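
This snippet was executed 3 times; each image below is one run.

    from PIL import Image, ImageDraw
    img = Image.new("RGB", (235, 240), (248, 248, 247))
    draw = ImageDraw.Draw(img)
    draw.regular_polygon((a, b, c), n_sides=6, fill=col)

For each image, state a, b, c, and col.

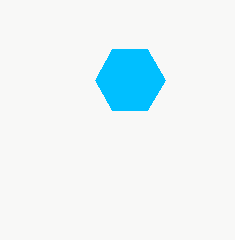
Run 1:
a = 130
b = 80
c = 35
col = 'deepskyblue'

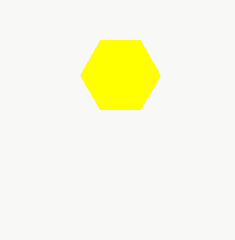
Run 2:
a = 120; b = 75; c = 40; col = 'yellow'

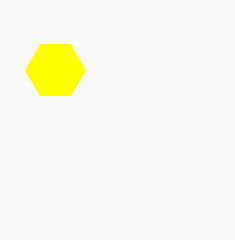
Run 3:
a = 55, b = 70, c = 30, col = 'yellow'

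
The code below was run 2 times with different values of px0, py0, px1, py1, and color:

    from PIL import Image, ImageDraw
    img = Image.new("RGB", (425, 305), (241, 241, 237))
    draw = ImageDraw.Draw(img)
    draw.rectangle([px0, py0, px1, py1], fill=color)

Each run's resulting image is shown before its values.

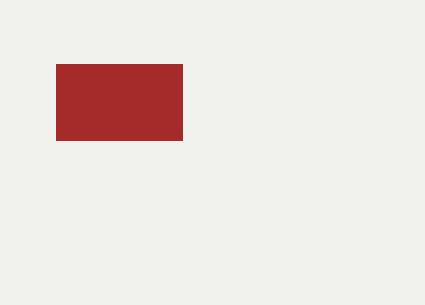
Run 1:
px0 = 56, py0 = 64, px1 = 182, py1 = 140, color = 'brown'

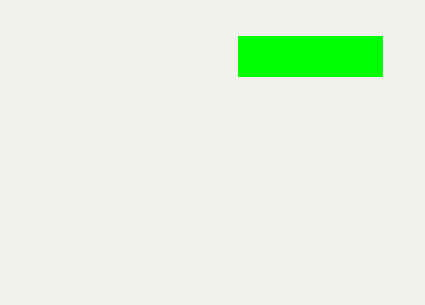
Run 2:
px0 = 238; py0 = 36; px1 = 382; py1 = 76; color = 'lime'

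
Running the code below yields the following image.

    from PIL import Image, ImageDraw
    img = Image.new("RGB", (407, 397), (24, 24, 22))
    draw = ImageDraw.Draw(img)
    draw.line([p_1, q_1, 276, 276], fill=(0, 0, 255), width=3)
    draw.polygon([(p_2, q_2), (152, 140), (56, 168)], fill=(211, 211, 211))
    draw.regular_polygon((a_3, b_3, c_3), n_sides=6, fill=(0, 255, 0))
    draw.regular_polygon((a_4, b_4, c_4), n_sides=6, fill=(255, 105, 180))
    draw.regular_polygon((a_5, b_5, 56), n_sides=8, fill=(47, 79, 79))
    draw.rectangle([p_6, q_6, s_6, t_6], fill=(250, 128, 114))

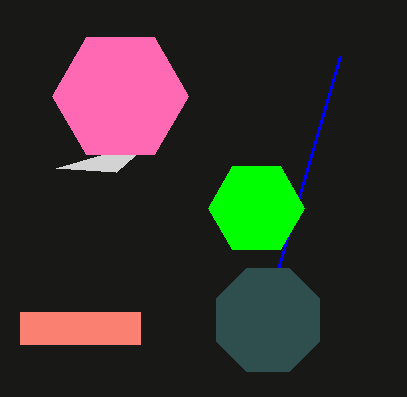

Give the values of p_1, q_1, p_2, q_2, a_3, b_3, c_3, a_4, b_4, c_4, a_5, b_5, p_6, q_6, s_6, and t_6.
p_1 = 340, q_1 = 56, p_2 = 116, q_2 = 172, a_3 = 256, b_3 = 208, c_3 = 48, a_4 = 120, b_4 = 96, c_4 = 68, a_5 = 268, b_5 = 320, p_6 = 20, q_6 = 312, s_6 = 140, t_6 = 344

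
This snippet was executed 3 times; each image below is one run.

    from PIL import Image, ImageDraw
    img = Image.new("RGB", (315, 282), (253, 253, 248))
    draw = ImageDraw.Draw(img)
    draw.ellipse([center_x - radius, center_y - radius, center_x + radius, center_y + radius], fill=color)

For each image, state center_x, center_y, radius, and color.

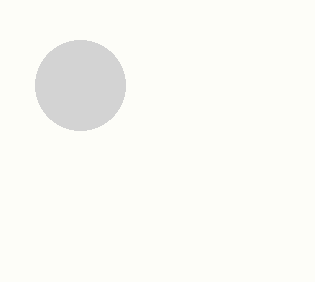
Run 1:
center_x = 80, center_y = 85, radius = 45, color = 'lightgray'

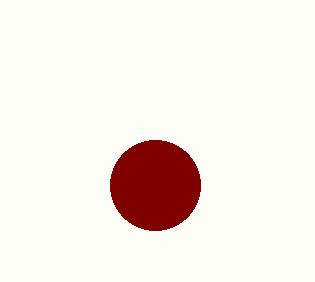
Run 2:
center_x = 155; center_y = 185; radius = 45; color = 'maroon'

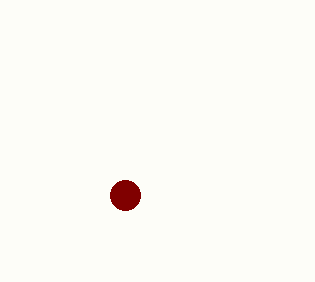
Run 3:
center_x = 125
center_y = 195
radius = 15
color = 'maroon'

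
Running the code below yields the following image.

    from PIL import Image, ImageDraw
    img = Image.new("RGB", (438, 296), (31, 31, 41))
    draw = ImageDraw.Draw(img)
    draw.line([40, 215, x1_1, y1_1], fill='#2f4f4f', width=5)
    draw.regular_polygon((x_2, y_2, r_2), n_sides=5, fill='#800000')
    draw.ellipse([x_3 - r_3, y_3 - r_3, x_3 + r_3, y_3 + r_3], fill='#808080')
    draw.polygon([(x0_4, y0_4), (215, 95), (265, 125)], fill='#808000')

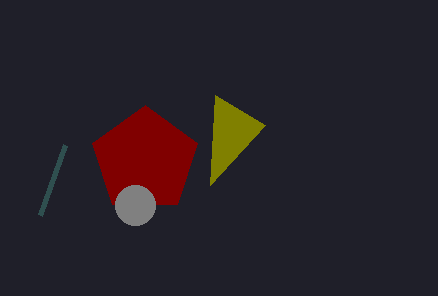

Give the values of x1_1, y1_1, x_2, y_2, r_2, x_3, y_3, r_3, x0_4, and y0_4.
x1_1 = 65, y1_1 = 145, x_2 = 145, y_2 = 160, r_2 = 55, x_3 = 135, y_3 = 205, r_3 = 20, x0_4 = 210, y0_4 = 185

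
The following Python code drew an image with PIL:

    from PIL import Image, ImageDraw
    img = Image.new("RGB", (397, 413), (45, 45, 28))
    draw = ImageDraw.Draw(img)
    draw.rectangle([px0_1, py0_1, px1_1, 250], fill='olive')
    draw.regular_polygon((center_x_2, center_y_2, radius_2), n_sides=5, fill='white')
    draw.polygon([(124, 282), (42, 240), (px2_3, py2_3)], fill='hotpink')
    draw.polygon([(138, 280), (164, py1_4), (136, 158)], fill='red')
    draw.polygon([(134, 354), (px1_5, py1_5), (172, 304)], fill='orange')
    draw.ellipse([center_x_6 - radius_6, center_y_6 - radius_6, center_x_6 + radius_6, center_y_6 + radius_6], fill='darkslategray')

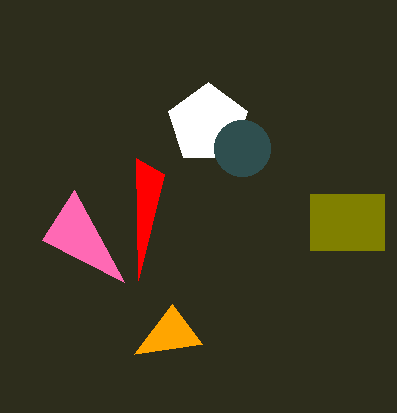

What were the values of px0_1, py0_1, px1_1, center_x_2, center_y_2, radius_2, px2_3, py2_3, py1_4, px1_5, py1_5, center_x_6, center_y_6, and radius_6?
px0_1 = 310
py0_1 = 194
px1_1 = 384
center_x_2 = 208
center_y_2 = 124
radius_2 = 42
px2_3 = 74
py2_3 = 190
py1_4 = 174
px1_5 = 202
py1_5 = 344
center_x_6 = 242
center_y_6 = 148
radius_6 = 28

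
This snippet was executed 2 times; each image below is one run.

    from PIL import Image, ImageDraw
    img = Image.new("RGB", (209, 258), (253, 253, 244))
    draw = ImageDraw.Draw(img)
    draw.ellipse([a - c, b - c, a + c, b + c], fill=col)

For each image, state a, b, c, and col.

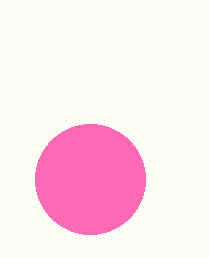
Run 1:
a = 90; b = 179; c = 55; col = 'hotpink'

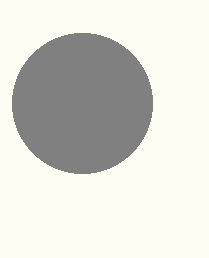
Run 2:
a = 82
b = 103
c = 70
col = 'gray'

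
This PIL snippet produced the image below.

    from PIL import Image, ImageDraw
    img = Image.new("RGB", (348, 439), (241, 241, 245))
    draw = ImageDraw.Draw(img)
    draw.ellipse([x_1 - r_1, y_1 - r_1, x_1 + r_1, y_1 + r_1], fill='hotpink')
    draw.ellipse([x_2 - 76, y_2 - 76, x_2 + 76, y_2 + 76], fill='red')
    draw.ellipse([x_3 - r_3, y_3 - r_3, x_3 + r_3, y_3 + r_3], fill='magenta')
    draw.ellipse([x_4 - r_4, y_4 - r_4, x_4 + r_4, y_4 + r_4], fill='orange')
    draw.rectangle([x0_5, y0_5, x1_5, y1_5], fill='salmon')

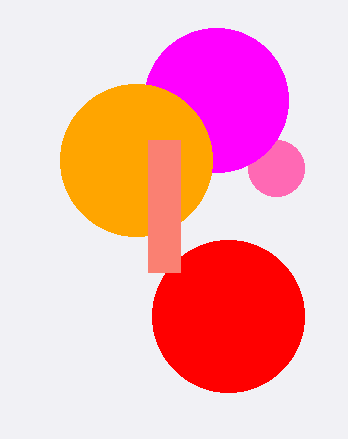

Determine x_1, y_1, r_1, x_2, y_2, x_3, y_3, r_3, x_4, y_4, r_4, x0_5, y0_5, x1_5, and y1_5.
x_1 = 276
y_1 = 168
r_1 = 28
x_2 = 228
y_2 = 316
x_3 = 216
y_3 = 100
r_3 = 72
x_4 = 136
y_4 = 160
r_4 = 76
x0_5 = 148
y0_5 = 140
x1_5 = 180
y1_5 = 272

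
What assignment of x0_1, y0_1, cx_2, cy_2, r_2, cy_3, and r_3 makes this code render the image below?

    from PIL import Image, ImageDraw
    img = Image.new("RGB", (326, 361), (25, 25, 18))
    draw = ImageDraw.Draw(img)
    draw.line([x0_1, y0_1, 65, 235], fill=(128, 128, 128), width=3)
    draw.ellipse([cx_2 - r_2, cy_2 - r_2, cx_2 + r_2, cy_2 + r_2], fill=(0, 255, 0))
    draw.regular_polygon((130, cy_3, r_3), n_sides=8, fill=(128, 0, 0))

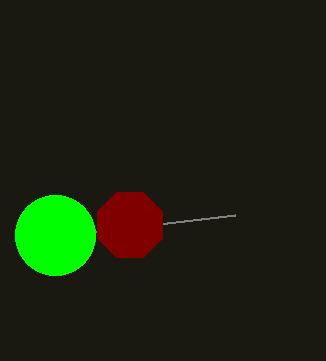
x0_1 = 235, y0_1 = 215, cx_2 = 55, cy_2 = 235, r_2 = 40, cy_3 = 225, r_3 = 35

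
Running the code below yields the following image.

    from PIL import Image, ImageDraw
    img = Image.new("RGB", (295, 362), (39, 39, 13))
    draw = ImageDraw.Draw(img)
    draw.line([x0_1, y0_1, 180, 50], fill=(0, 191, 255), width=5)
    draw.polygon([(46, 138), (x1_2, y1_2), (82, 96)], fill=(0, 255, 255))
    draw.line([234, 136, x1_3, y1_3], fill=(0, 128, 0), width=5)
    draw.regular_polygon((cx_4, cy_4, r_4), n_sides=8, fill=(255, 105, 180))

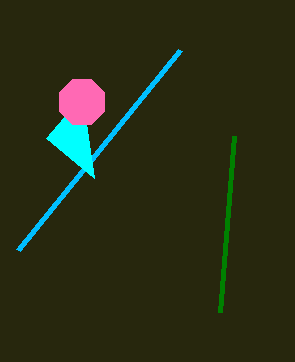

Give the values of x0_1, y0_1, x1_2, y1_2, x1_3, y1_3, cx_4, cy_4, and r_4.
x0_1 = 18, y0_1 = 250, x1_2 = 94, y1_2 = 178, x1_3 = 220, y1_3 = 312, cx_4 = 82, cy_4 = 102, r_4 = 24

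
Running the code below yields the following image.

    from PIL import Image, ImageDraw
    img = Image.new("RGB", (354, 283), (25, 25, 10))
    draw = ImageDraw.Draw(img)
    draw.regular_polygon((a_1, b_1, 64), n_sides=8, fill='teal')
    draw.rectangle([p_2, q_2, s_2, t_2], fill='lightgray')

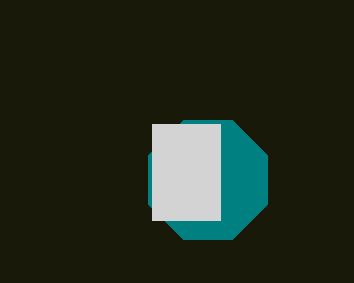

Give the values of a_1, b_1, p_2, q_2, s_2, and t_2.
a_1 = 208
b_1 = 180
p_2 = 152
q_2 = 124
s_2 = 220
t_2 = 220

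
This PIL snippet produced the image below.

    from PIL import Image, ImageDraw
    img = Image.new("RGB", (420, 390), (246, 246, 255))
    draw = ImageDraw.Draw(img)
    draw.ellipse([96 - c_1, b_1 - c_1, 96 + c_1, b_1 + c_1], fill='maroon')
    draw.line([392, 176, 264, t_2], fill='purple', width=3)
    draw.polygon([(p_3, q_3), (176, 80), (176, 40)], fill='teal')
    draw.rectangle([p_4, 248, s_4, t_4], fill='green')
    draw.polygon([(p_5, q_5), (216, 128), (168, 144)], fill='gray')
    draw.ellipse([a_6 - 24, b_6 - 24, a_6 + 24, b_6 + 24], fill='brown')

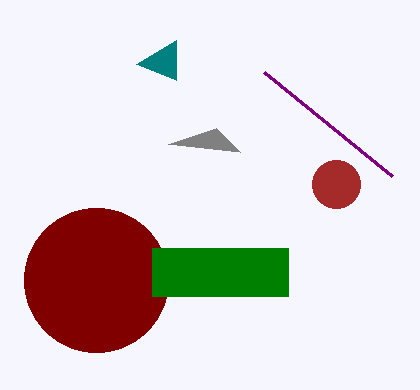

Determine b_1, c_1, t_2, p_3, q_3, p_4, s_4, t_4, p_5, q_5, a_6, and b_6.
b_1 = 280
c_1 = 72
t_2 = 72
p_3 = 136
q_3 = 64
p_4 = 152
s_4 = 288
t_4 = 296
p_5 = 240
q_5 = 152
a_6 = 336
b_6 = 184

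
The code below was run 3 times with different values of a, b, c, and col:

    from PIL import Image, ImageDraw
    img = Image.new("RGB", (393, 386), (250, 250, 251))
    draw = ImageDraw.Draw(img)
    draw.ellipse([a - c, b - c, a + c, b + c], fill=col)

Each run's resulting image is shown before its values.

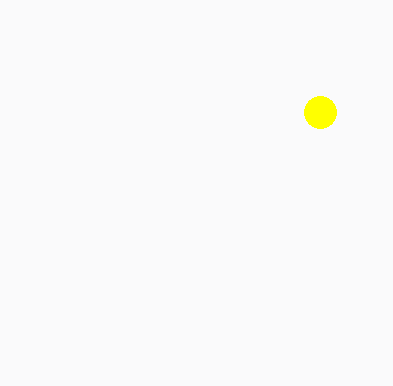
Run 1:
a = 320
b = 112
c = 16
col = 'yellow'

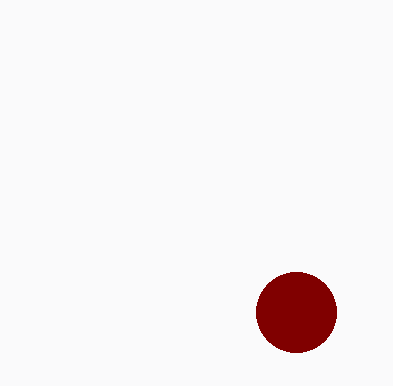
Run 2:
a = 296, b = 312, c = 40, col = 'maroon'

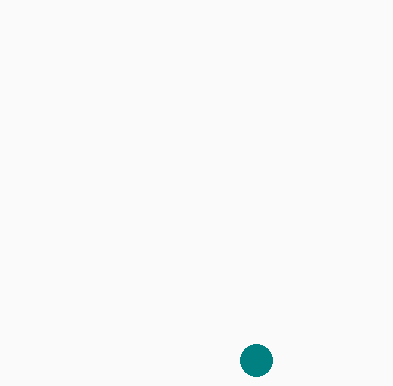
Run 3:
a = 256, b = 360, c = 16, col = 'teal'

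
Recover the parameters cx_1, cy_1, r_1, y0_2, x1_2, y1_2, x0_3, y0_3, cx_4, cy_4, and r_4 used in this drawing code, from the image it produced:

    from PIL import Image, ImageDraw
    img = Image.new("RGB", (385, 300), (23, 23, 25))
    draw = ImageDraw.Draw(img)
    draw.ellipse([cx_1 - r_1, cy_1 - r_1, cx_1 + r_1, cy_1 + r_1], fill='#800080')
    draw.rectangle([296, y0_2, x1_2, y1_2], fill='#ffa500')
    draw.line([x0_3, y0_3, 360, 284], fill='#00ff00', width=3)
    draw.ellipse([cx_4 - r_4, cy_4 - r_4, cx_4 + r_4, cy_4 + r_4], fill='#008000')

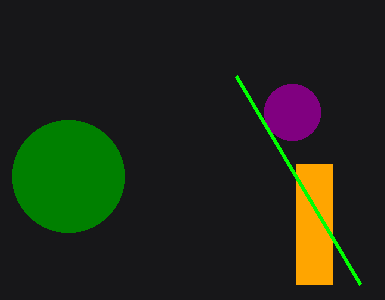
cx_1 = 292, cy_1 = 112, r_1 = 28, y0_2 = 164, x1_2 = 332, y1_2 = 284, x0_3 = 236, y0_3 = 76, cx_4 = 68, cy_4 = 176, r_4 = 56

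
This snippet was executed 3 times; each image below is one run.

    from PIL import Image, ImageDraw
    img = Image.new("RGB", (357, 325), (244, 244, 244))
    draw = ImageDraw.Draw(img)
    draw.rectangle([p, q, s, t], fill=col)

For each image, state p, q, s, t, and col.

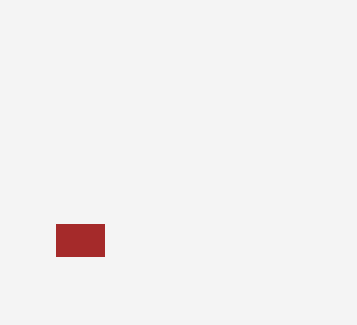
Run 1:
p = 56, q = 224, s = 104, t = 256, col = 'brown'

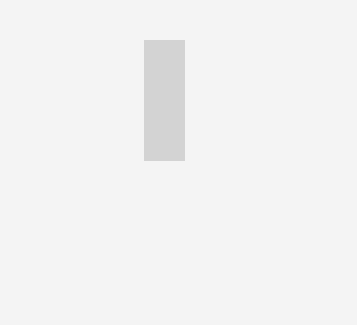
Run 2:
p = 144
q = 40
s = 184
t = 160
col = 'lightgray'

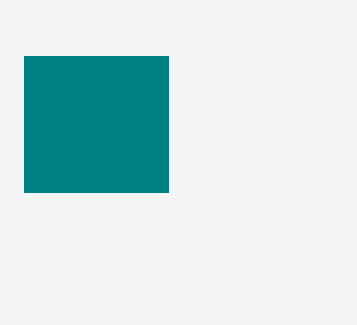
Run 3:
p = 24
q = 56
s = 168
t = 192
col = 'teal'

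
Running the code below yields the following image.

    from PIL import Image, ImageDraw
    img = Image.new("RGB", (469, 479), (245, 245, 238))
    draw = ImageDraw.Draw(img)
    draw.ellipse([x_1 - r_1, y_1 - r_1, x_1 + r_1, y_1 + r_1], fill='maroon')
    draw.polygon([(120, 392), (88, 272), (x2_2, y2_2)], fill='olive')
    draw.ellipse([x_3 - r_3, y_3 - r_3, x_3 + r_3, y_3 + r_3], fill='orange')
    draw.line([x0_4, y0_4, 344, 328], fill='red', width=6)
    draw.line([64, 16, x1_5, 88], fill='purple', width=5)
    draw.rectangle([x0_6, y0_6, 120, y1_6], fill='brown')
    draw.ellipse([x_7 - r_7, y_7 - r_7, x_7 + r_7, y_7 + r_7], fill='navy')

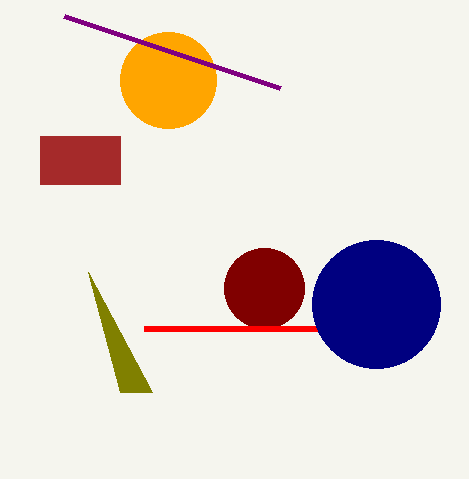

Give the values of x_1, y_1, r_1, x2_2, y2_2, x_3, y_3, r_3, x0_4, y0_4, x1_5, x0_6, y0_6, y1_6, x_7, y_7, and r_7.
x_1 = 264; y_1 = 288; r_1 = 40; x2_2 = 152; y2_2 = 392; x_3 = 168; y_3 = 80; r_3 = 48; x0_4 = 144; y0_4 = 328; x1_5 = 280; x0_6 = 40; y0_6 = 136; y1_6 = 184; x_7 = 376; y_7 = 304; r_7 = 64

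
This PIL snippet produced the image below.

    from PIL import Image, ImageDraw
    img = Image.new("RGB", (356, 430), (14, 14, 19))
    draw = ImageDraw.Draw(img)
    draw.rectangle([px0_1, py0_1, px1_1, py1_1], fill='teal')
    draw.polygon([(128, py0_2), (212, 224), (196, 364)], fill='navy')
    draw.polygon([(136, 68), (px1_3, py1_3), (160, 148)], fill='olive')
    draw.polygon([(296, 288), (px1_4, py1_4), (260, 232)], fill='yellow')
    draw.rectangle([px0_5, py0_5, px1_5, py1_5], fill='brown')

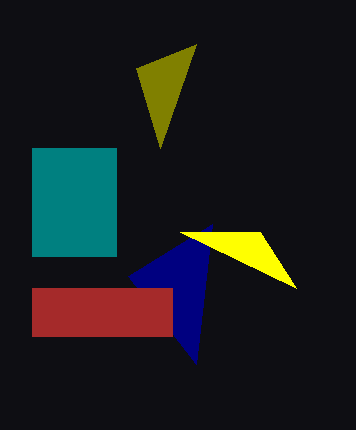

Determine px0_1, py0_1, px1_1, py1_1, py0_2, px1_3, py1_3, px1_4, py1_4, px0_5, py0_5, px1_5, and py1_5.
px0_1 = 32
py0_1 = 148
px1_1 = 116
py1_1 = 256
py0_2 = 276
px1_3 = 196
py1_3 = 44
px1_4 = 180
py1_4 = 232
px0_5 = 32
py0_5 = 288
px1_5 = 172
py1_5 = 336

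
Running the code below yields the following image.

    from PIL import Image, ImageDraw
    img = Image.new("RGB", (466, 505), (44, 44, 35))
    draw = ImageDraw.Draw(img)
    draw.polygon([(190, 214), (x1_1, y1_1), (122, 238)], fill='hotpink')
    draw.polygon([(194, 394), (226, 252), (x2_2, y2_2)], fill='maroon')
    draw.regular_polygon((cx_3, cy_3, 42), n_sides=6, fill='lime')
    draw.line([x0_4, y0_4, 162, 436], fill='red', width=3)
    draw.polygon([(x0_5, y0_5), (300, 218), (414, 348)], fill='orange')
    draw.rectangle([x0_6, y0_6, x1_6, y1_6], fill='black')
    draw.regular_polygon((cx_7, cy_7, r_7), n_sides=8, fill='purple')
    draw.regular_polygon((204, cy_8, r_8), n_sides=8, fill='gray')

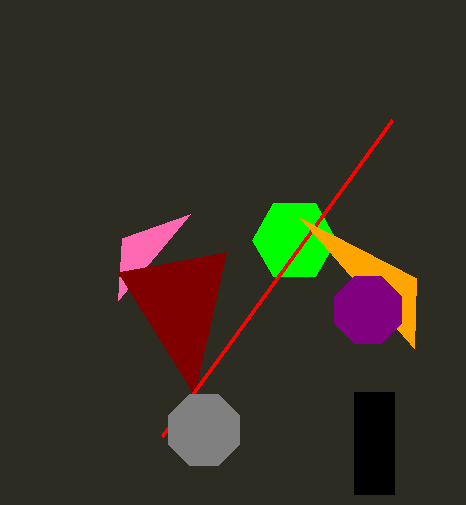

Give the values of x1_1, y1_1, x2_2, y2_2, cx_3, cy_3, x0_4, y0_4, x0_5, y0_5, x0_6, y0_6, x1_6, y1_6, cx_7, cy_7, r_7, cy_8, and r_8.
x1_1 = 118
y1_1 = 300
x2_2 = 118
y2_2 = 272
cx_3 = 294
cy_3 = 240
x0_4 = 392
y0_4 = 120
x0_5 = 416
y0_5 = 278
x0_6 = 354
y0_6 = 392
x1_6 = 394
y1_6 = 494
cx_7 = 368
cy_7 = 310
r_7 = 36
cy_8 = 430
r_8 = 38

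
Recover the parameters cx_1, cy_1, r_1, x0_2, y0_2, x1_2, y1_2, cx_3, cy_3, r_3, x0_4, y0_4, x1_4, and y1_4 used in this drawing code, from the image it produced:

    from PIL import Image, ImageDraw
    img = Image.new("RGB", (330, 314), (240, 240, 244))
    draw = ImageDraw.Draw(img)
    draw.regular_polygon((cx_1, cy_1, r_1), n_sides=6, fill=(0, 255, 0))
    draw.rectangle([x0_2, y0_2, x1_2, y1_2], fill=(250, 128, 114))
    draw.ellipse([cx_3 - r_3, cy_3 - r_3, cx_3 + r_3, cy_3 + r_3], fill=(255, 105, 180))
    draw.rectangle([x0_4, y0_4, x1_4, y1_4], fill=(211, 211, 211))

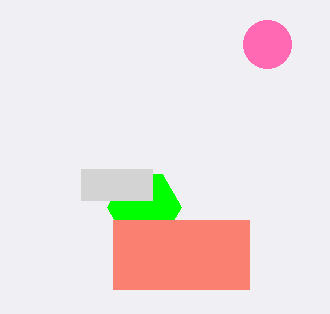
cx_1 = 144; cy_1 = 207; r_1 = 37; x0_2 = 113; y0_2 = 220; x1_2 = 249; y1_2 = 289; cx_3 = 267; cy_3 = 44; r_3 = 24; x0_4 = 81; y0_4 = 169; x1_4 = 152; y1_4 = 200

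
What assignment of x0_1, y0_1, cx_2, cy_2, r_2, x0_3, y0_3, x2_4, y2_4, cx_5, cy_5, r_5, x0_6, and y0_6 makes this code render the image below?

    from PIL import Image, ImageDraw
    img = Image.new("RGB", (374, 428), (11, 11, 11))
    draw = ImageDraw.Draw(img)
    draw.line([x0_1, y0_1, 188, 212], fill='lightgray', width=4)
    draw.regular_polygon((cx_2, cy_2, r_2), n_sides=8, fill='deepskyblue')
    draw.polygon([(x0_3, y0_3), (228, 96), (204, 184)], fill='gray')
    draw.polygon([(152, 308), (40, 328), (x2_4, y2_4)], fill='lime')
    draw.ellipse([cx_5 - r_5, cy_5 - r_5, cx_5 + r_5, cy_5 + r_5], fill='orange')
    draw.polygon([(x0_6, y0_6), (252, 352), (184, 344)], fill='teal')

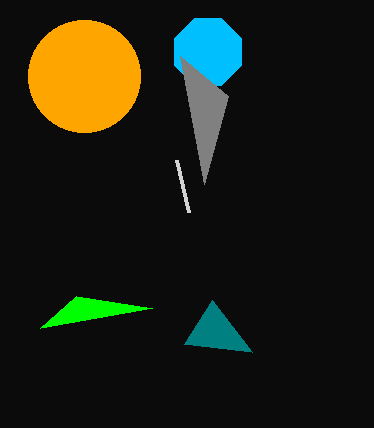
x0_1 = 176
y0_1 = 160
cx_2 = 208
cy_2 = 52
r_2 = 36
x0_3 = 180
y0_3 = 56
x2_4 = 76
y2_4 = 296
cx_5 = 84
cy_5 = 76
r_5 = 56
x0_6 = 212
y0_6 = 300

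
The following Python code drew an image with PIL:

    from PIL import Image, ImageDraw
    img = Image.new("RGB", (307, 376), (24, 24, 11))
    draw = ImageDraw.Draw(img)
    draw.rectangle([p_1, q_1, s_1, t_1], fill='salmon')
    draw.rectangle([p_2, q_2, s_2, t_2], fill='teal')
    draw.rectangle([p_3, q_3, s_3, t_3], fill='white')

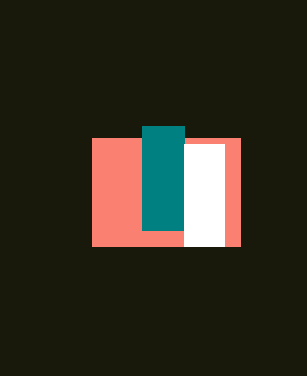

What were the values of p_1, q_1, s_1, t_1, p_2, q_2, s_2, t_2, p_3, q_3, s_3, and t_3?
p_1 = 92
q_1 = 138
s_1 = 240
t_1 = 246
p_2 = 142
q_2 = 126
s_2 = 184
t_2 = 230
p_3 = 184
q_3 = 144
s_3 = 224
t_3 = 246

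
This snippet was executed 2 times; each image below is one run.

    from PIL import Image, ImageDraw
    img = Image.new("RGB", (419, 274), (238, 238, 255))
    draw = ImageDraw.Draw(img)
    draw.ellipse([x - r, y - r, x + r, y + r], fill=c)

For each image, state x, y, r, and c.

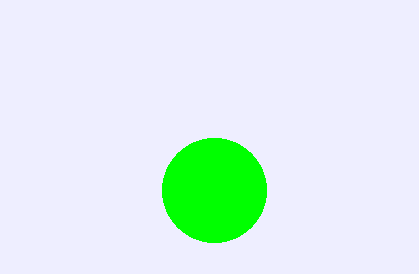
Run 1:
x = 214, y = 190, r = 52, c = 'lime'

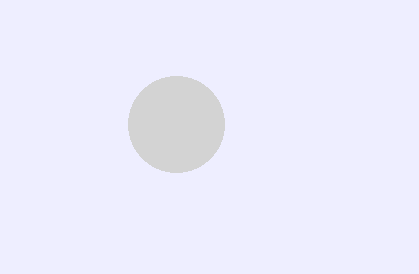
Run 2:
x = 176
y = 124
r = 48
c = 'lightgray'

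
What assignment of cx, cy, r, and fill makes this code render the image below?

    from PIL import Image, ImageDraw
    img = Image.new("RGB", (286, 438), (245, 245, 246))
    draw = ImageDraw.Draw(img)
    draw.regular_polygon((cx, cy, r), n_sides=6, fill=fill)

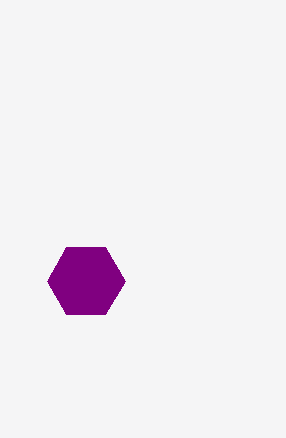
cx = 86; cy = 281; r = 39; fill = 'purple'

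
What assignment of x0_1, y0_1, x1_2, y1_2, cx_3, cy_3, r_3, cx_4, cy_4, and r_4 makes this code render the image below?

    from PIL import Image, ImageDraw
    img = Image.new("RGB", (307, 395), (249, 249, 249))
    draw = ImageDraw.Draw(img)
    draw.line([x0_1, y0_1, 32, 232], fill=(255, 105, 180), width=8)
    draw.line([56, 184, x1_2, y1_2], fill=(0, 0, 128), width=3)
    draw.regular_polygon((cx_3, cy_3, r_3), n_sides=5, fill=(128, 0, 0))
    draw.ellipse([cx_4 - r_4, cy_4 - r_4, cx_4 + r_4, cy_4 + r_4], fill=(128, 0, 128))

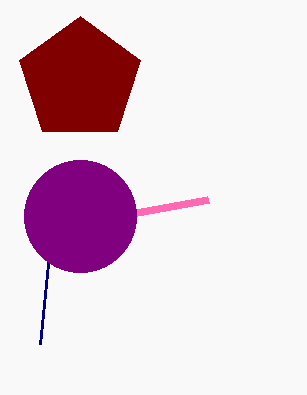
x0_1 = 208; y0_1 = 200; x1_2 = 40; y1_2 = 344; cx_3 = 80; cy_3 = 80; r_3 = 64; cx_4 = 80; cy_4 = 216; r_4 = 56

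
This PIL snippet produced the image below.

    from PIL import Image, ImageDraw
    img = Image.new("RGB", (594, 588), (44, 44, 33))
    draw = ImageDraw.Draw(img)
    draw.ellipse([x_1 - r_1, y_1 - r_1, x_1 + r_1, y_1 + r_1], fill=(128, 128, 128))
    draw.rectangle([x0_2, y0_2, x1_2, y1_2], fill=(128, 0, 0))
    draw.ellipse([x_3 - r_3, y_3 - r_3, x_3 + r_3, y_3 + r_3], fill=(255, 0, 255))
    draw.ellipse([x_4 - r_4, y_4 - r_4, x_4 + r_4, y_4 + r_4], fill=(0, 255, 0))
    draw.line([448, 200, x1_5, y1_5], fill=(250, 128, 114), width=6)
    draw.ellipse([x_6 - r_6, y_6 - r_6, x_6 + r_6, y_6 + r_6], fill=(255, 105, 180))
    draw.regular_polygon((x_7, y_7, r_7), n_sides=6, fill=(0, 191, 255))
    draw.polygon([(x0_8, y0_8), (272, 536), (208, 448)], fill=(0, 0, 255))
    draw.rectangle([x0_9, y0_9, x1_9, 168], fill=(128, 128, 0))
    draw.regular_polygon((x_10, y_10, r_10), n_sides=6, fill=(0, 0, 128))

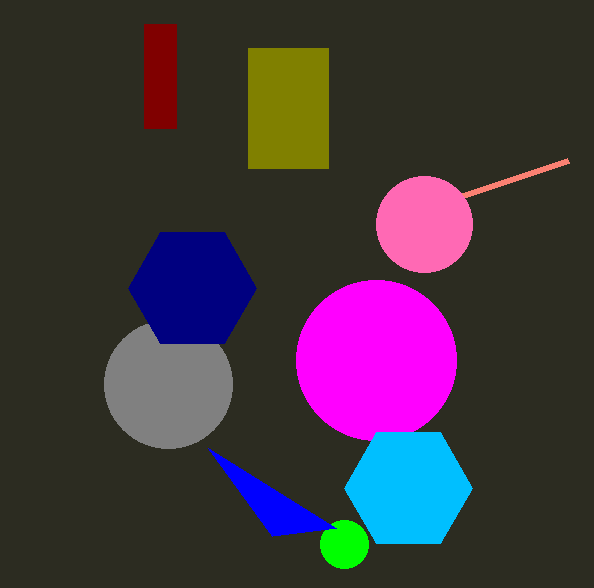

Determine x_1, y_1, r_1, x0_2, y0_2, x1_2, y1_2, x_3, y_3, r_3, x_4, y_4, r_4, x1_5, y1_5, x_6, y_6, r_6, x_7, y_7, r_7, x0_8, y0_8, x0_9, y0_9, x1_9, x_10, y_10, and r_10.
x_1 = 168, y_1 = 384, r_1 = 64, x0_2 = 144, y0_2 = 24, x1_2 = 176, y1_2 = 128, x_3 = 376, y_3 = 360, r_3 = 80, x_4 = 344, y_4 = 544, r_4 = 24, x1_5 = 568, y1_5 = 160, x_6 = 424, y_6 = 224, r_6 = 48, x_7 = 408, y_7 = 488, r_7 = 64, x0_8 = 336, y0_8 = 528, x0_9 = 248, y0_9 = 48, x1_9 = 328, x_10 = 192, y_10 = 288, r_10 = 64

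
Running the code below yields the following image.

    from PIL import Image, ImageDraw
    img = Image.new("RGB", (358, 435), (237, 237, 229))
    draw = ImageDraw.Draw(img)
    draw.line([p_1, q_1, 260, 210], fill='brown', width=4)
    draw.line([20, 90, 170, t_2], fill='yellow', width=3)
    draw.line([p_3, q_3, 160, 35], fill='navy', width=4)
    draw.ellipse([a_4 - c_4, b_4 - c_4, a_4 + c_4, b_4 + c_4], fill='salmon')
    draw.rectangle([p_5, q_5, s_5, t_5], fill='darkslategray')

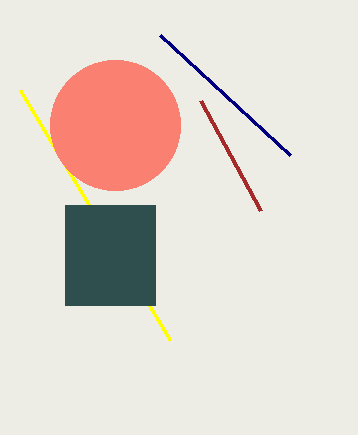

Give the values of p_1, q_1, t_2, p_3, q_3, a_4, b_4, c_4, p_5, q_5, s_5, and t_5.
p_1 = 200
q_1 = 100
t_2 = 340
p_3 = 290
q_3 = 155
a_4 = 115
b_4 = 125
c_4 = 65
p_5 = 65
q_5 = 205
s_5 = 155
t_5 = 305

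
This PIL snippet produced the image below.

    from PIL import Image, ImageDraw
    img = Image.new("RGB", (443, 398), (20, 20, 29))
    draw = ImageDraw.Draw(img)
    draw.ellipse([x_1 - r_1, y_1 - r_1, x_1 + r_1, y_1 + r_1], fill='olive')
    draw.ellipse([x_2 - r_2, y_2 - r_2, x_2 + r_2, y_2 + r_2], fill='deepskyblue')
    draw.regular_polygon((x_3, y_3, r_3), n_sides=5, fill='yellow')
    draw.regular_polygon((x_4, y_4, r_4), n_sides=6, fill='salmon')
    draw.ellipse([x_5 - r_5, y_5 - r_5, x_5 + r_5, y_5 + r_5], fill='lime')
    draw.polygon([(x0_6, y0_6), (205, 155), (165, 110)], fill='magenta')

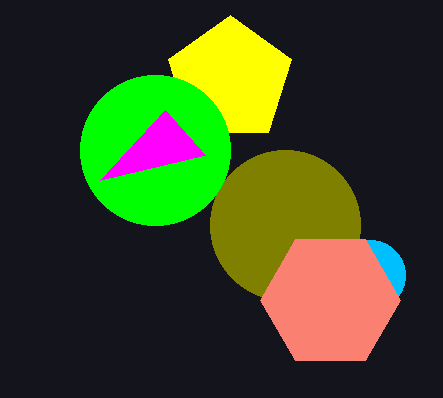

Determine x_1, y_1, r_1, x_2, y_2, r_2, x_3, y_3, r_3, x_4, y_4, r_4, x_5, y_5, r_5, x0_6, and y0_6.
x_1 = 285, y_1 = 225, r_1 = 75, x_2 = 370, y_2 = 275, r_2 = 35, x_3 = 230, y_3 = 80, r_3 = 65, x_4 = 330, y_4 = 300, r_4 = 70, x_5 = 155, y_5 = 150, r_5 = 75, x0_6 = 100, y0_6 = 180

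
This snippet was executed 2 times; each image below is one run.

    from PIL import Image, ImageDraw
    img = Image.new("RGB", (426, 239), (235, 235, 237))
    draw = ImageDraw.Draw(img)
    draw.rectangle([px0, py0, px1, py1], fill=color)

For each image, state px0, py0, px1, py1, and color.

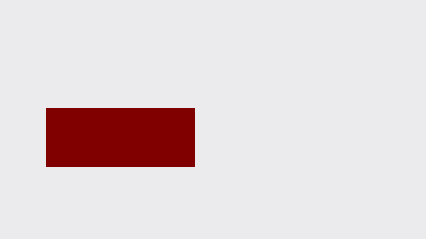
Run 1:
px0 = 46; py0 = 108; px1 = 194; py1 = 166; color = 'maroon'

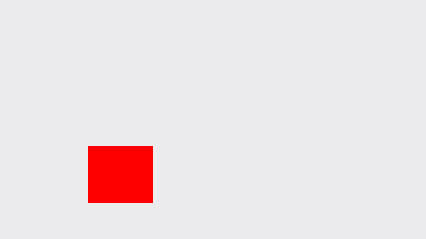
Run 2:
px0 = 88, py0 = 146, px1 = 152, py1 = 202, color = 'red'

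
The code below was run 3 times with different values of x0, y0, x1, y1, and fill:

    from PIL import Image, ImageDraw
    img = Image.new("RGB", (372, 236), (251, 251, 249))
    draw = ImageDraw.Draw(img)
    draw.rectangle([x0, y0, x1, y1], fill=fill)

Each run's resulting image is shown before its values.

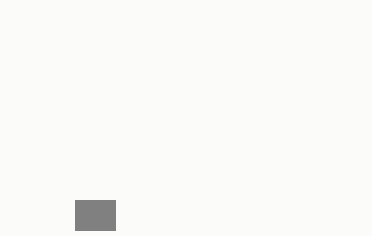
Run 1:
x0 = 75
y0 = 200
x1 = 115
y1 = 230
fill = 'gray'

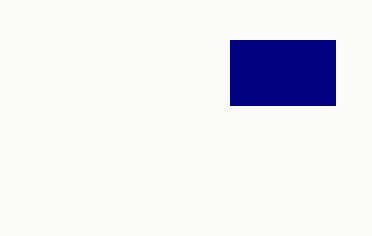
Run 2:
x0 = 230, y0 = 40, x1 = 335, y1 = 105, fill = 'navy'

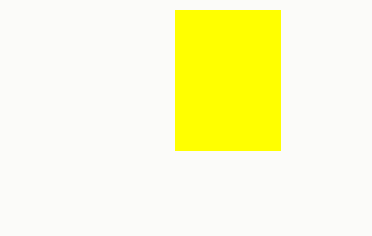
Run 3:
x0 = 175; y0 = 10; x1 = 280; y1 = 150; fill = 'yellow'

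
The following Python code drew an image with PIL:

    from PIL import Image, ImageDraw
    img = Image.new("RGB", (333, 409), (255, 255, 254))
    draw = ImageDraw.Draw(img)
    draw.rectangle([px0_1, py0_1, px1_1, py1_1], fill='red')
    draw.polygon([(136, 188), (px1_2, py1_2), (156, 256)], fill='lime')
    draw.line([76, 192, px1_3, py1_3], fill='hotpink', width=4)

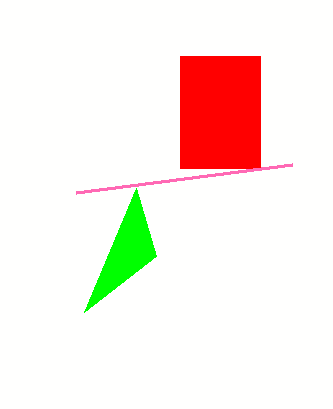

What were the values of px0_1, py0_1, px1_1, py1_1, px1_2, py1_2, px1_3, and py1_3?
px0_1 = 180
py0_1 = 56
px1_1 = 260
py1_1 = 168
px1_2 = 84
py1_2 = 312
px1_3 = 292
py1_3 = 164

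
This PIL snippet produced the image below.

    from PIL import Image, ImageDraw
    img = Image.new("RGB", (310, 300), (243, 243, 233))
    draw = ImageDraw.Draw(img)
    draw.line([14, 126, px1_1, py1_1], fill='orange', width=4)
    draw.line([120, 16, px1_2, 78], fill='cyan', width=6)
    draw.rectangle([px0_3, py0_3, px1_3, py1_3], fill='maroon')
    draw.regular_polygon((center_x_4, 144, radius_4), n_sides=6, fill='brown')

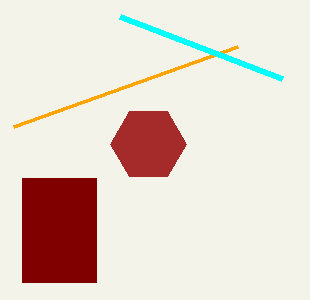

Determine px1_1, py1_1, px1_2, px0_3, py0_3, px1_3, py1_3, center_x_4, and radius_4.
px1_1 = 238, py1_1 = 46, px1_2 = 282, px0_3 = 22, py0_3 = 178, px1_3 = 96, py1_3 = 282, center_x_4 = 148, radius_4 = 38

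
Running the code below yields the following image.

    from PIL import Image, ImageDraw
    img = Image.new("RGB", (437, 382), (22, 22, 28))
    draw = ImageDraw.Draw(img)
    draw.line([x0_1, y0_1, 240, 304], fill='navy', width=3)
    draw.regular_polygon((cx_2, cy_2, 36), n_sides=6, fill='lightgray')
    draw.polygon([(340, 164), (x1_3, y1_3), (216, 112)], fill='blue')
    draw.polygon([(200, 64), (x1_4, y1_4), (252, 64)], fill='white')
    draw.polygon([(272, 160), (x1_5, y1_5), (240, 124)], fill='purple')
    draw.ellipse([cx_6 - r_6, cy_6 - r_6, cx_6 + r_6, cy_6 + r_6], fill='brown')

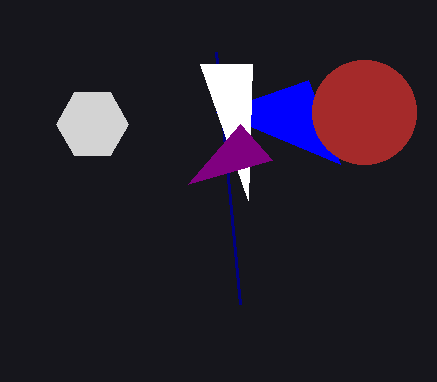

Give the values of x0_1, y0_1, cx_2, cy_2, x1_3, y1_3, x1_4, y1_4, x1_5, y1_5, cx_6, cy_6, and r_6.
x0_1 = 216, y0_1 = 52, cx_2 = 92, cy_2 = 124, x1_3 = 308, y1_3 = 80, x1_4 = 248, y1_4 = 200, x1_5 = 188, y1_5 = 184, cx_6 = 364, cy_6 = 112, r_6 = 52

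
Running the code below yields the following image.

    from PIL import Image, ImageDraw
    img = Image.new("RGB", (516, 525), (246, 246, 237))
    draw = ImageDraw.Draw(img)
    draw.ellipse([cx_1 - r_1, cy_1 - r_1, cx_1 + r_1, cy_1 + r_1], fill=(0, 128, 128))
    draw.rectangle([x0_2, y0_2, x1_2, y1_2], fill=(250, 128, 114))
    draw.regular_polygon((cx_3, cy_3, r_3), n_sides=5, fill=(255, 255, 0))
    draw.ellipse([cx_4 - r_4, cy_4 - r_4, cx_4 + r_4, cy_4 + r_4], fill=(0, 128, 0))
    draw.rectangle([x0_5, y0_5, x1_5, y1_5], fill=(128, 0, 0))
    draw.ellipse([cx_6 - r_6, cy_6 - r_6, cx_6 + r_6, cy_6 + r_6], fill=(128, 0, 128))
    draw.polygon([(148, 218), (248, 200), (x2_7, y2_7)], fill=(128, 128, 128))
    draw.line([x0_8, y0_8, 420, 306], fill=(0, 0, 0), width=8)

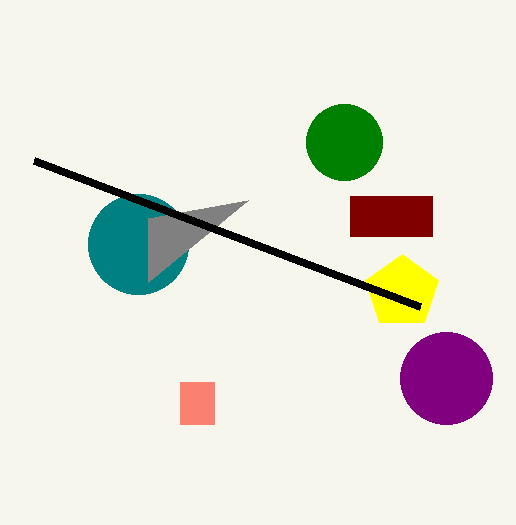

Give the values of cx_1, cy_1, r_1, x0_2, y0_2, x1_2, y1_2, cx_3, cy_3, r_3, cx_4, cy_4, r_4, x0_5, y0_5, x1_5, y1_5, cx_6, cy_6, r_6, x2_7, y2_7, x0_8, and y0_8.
cx_1 = 138
cy_1 = 244
r_1 = 50
x0_2 = 180
y0_2 = 382
x1_2 = 214
y1_2 = 424
cx_3 = 402
cy_3 = 292
r_3 = 38
cx_4 = 344
cy_4 = 142
r_4 = 38
x0_5 = 350
y0_5 = 196
x1_5 = 432
y1_5 = 236
cx_6 = 446
cy_6 = 378
r_6 = 46
x2_7 = 148
y2_7 = 282
x0_8 = 34
y0_8 = 160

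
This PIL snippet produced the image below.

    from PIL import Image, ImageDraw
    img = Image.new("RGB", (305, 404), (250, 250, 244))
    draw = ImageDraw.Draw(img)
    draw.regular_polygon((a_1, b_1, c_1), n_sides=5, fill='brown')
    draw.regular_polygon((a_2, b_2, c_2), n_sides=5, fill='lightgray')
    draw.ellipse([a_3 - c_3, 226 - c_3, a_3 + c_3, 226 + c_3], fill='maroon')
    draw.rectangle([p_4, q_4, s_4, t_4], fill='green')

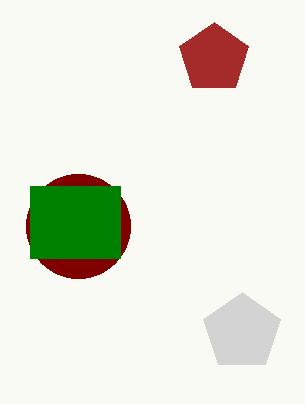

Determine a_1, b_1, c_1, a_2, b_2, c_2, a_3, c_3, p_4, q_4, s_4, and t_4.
a_1 = 214, b_1 = 58, c_1 = 36, a_2 = 242, b_2 = 332, c_2 = 40, a_3 = 78, c_3 = 52, p_4 = 30, q_4 = 186, s_4 = 120, t_4 = 258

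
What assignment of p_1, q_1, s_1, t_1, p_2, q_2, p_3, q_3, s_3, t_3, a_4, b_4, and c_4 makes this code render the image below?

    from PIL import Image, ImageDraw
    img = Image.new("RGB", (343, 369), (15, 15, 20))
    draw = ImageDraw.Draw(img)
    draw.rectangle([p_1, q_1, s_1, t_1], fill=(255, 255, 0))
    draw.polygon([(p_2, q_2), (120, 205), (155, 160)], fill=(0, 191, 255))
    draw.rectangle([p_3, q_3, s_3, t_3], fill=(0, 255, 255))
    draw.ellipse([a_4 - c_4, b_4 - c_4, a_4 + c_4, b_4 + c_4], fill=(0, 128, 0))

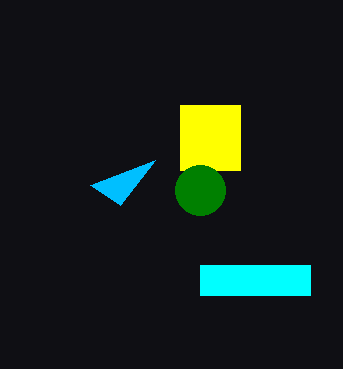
p_1 = 180, q_1 = 105, s_1 = 240, t_1 = 170, p_2 = 90, q_2 = 185, p_3 = 200, q_3 = 265, s_3 = 310, t_3 = 295, a_4 = 200, b_4 = 190, c_4 = 25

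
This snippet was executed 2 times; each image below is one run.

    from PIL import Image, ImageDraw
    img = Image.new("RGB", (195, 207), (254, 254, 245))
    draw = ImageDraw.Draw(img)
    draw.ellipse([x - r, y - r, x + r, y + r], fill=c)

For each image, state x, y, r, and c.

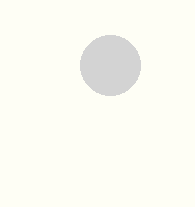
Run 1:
x = 110
y = 65
r = 30
c = 'lightgray'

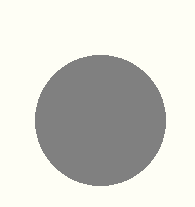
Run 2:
x = 100, y = 120, r = 65, c = 'gray'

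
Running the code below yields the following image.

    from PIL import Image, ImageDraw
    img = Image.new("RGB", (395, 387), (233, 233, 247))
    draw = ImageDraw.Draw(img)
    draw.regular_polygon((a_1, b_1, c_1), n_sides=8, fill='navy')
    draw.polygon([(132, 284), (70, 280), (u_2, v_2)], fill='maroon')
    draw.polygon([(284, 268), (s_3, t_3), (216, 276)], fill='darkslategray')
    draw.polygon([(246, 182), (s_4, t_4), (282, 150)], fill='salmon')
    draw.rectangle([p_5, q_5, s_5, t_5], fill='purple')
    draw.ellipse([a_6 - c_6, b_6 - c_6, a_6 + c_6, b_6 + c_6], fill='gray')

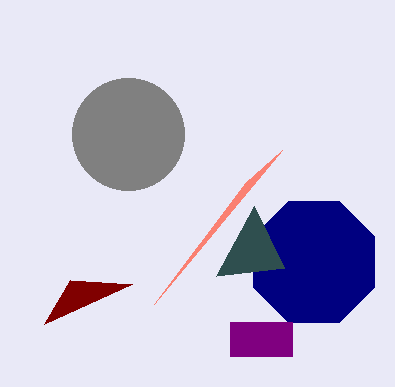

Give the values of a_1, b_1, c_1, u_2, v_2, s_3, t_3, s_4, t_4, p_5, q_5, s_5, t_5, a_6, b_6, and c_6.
a_1 = 314
b_1 = 262
c_1 = 66
u_2 = 44
v_2 = 324
s_3 = 254
t_3 = 206
s_4 = 154
t_4 = 304
p_5 = 230
q_5 = 322
s_5 = 292
t_5 = 356
a_6 = 128
b_6 = 134
c_6 = 56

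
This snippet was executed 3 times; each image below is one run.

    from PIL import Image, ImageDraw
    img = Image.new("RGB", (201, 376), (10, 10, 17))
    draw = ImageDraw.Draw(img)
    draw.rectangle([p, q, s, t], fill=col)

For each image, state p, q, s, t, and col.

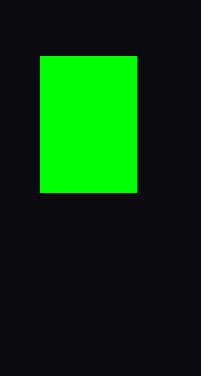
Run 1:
p = 40
q = 56
s = 136
t = 192
col = 'lime'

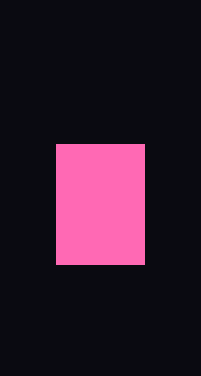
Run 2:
p = 56
q = 144
s = 144
t = 264
col = 'hotpink'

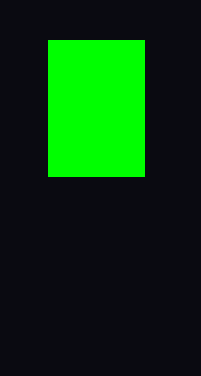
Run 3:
p = 48; q = 40; s = 144; t = 176; col = 'lime'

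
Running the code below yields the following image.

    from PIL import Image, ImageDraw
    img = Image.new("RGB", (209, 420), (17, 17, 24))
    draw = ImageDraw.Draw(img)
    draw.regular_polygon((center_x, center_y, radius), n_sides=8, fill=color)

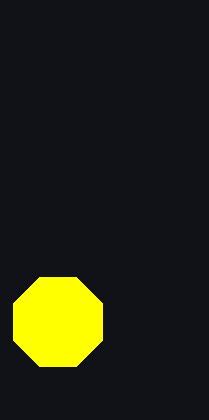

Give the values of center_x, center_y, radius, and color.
center_x = 58, center_y = 322, radius = 48, color = 'yellow'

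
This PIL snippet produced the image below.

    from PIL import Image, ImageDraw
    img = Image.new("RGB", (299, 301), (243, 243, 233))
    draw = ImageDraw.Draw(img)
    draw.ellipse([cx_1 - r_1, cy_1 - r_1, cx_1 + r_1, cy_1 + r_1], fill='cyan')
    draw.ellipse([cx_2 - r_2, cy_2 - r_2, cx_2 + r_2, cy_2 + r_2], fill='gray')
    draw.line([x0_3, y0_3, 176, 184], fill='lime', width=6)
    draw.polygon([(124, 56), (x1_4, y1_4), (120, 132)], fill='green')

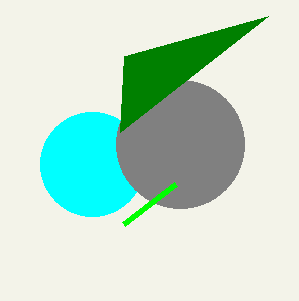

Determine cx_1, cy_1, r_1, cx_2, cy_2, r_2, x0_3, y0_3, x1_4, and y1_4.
cx_1 = 92
cy_1 = 164
r_1 = 52
cx_2 = 180
cy_2 = 144
r_2 = 64
x0_3 = 124
y0_3 = 224
x1_4 = 268
y1_4 = 16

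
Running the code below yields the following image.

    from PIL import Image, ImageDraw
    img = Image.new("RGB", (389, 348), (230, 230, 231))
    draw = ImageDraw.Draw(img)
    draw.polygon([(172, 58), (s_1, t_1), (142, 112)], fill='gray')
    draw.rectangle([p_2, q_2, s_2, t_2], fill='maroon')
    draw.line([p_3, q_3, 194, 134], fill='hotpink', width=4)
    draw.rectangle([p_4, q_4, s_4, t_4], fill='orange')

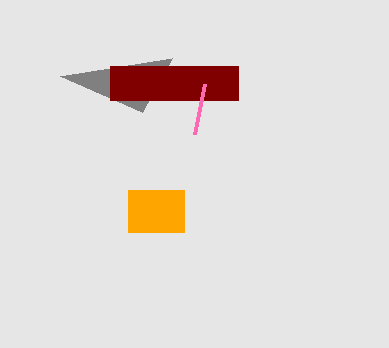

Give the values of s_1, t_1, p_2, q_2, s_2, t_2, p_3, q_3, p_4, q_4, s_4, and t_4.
s_1 = 60, t_1 = 76, p_2 = 110, q_2 = 66, s_2 = 238, t_2 = 100, p_3 = 204, q_3 = 84, p_4 = 128, q_4 = 190, s_4 = 184, t_4 = 232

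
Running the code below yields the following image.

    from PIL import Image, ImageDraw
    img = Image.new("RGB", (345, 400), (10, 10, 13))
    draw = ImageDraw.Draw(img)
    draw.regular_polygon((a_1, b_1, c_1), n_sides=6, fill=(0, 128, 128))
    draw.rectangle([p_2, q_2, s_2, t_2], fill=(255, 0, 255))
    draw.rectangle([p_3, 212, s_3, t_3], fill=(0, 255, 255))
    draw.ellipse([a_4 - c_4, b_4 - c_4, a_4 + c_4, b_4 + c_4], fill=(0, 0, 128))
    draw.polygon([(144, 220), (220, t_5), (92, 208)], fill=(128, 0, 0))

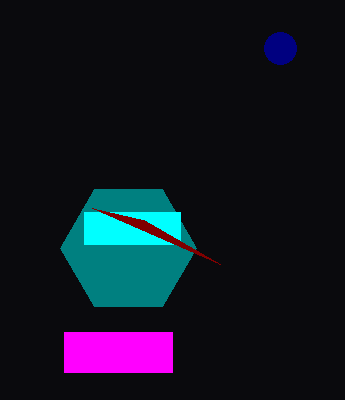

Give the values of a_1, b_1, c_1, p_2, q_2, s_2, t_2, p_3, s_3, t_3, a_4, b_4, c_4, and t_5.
a_1 = 128, b_1 = 248, c_1 = 68, p_2 = 64, q_2 = 332, s_2 = 172, t_2 = 372, p_3 = 84, s_3 = 180, t_3 = 244, a_4 = 280, b_4 = 48, c_4 = 16, t_5 = 264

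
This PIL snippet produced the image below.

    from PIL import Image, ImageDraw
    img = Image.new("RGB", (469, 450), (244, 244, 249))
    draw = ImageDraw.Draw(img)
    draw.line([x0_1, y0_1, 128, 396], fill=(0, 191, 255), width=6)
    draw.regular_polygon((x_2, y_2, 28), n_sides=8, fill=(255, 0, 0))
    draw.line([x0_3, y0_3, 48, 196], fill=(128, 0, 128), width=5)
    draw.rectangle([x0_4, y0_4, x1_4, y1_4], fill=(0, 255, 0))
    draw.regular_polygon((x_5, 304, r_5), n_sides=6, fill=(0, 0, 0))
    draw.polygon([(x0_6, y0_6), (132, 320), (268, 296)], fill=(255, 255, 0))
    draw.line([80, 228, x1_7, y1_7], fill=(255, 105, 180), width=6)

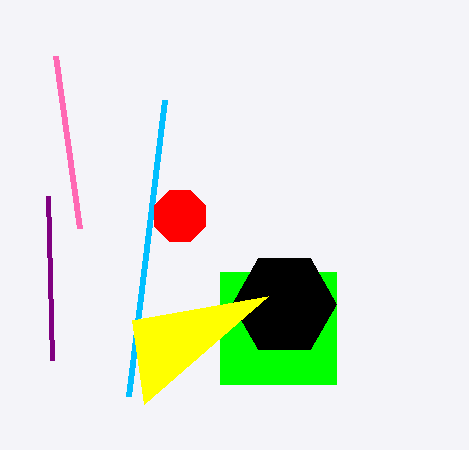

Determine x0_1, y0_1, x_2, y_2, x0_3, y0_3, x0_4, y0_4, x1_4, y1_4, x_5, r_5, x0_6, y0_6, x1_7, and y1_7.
x0_1 = 164, y0_1 = 100, x_2 = 180, y_2 = 216, x0_3 = 52, y0_3 = 360, x0_4 = 220, y0_4 = 272, x1_4 = 336, y1_4 = 384, x_5 = 284, r_5 = 52, x0_6 = 144, y0_6 = 404, x1_7 = 56, y1_7 = 56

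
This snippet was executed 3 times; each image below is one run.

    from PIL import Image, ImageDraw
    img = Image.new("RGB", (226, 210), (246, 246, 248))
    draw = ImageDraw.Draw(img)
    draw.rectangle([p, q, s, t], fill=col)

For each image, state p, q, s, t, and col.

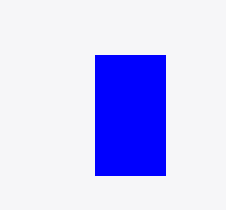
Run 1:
p = 95, q = 55, s = 165, t = 175, col = 'blue'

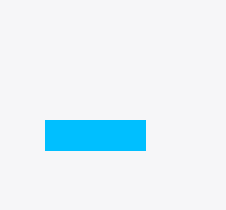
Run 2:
p = 45, q = 120, s = 145, t = 150, col = 'deepskyblue'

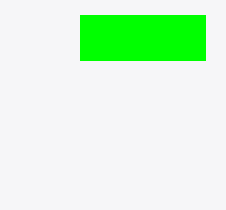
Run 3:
p = 80
q = 15
s = 205
t = 60
col = 'lime'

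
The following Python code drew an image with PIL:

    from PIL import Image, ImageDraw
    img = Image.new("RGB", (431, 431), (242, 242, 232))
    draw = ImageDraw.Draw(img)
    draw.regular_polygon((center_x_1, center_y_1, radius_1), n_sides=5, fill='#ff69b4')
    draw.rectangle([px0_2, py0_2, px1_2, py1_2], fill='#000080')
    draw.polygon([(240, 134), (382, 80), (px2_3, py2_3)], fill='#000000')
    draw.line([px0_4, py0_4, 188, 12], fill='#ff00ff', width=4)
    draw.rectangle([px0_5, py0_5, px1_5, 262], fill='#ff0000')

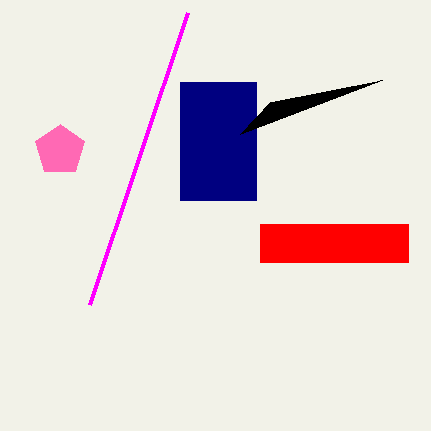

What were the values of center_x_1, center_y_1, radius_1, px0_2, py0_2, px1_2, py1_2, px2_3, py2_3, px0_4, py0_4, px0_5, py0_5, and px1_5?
center_x_1 = 60, center_y_1 = 150, radius_1 = 26, px0_2 = 180, py0_2 = 82, px1_2 = 256, py1_2 = 200, px2_3 = 270, py2_3 = 102, px0_4 = 90, py0_4 = 304, px0_5 = 260, py0_5 = 224, px1_5 = 408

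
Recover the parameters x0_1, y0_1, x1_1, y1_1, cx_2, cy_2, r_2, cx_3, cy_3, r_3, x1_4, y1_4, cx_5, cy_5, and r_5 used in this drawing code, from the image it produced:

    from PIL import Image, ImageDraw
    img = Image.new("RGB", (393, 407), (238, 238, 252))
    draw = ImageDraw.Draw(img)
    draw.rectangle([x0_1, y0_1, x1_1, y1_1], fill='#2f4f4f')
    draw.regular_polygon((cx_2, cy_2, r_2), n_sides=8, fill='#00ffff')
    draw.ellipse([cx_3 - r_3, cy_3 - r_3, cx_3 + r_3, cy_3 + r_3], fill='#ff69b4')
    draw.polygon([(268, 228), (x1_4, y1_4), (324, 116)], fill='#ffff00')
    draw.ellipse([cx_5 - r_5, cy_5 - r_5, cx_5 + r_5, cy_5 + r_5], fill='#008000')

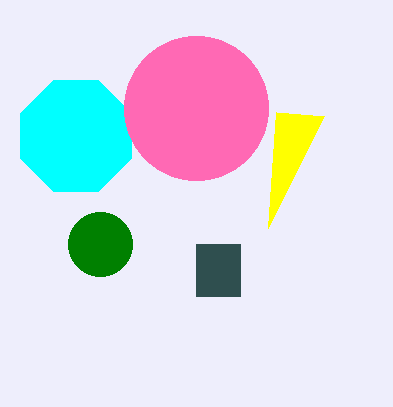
x0_1 = 196; y0_1 = 244; x1_1 = 240; y1_1 = 296; cx_2 = 76; cy_2 = 136; r_2 = 60; cx_3 = 196; cy_3 = 108; r_3 = 72; x1_4 = 276; y1_4 = 112; cx_5 = 100; cy_5 = 244; r_5 = 32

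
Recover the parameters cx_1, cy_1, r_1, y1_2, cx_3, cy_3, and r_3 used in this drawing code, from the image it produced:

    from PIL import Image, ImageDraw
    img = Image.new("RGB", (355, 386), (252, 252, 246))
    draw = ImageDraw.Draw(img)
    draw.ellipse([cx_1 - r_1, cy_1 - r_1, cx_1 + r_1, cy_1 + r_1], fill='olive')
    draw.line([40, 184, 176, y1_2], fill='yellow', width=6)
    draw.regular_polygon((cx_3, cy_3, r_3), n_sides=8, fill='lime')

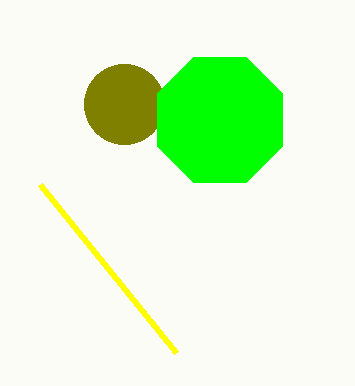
cx_1 = 124; cy_1 = 104; r_1 = 40; y1_2 = 352; cx_3 = 220; cy_3 = 120; r_3 = 68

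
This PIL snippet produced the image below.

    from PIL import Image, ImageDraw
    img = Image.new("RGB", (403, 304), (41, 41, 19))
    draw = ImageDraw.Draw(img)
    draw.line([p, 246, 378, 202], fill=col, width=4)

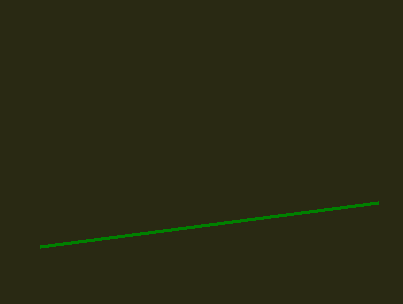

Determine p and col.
p = 40; col = 'green'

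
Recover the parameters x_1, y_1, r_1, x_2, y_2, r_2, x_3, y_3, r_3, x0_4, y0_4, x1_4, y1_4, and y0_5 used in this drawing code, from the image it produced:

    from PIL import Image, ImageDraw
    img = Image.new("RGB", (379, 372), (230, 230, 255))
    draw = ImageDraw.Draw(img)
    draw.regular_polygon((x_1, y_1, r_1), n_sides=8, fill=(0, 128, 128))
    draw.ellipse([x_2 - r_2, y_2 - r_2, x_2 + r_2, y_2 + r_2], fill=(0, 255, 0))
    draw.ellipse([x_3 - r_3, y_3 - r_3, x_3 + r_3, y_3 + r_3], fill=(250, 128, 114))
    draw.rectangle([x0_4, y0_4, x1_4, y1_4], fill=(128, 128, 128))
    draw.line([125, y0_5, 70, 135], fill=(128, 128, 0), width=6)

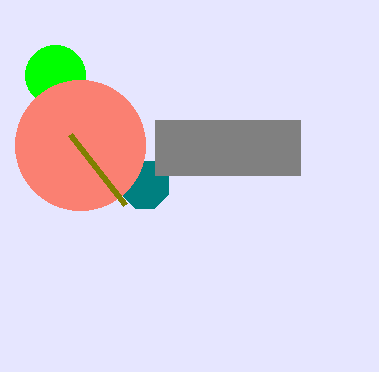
x_1 = 145, y_1 = 185, r_1 = 25, x_2 = 55, y_2 = 75, r_2 = 30, x_3 = 80, y_3 = 145, r_3 = 65, x0_4 = 155, y0_4 = 120, x1_4 = 300, y1_4 = 175, y0_5 = 205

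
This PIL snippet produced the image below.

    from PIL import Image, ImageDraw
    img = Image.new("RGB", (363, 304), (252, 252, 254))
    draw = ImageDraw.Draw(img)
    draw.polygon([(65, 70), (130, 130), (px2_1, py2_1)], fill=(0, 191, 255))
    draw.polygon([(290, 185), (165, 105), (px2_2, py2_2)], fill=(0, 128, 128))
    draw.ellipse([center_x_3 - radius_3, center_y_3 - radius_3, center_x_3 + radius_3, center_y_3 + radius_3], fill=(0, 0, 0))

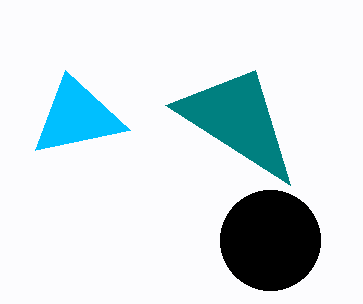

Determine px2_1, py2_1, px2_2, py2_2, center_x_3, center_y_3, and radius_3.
px2_1 = 35
py2_1 = 150
px2_2 = 255
py2_2 = 70
center_x_3 = 270
center_y_3 = 240
radius_3 = 50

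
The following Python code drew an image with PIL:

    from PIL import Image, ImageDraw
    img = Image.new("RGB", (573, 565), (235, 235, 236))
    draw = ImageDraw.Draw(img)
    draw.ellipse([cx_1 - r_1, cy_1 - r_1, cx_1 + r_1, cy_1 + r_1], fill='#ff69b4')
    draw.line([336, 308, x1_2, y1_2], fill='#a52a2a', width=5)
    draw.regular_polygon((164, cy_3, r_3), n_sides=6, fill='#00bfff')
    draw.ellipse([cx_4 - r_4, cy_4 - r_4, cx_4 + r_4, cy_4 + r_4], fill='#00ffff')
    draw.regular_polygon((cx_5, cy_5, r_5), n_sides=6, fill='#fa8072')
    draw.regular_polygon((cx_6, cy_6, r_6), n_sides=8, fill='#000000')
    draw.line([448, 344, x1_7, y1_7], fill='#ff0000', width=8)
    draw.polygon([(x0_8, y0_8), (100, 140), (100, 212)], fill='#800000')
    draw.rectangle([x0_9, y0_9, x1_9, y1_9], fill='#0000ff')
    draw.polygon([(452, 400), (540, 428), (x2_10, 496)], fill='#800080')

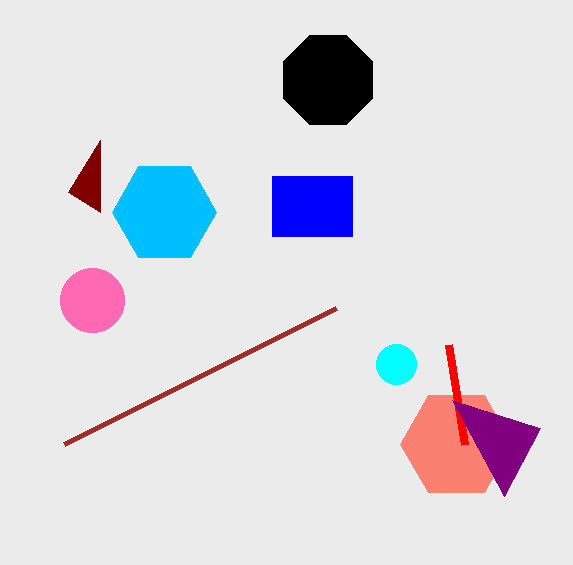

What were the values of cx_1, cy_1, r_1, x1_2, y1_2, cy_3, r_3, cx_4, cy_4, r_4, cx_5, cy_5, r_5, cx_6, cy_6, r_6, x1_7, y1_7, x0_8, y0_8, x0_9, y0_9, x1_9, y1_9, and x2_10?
cx_1 = 92; cy_1 = 300; r_1 = 32; x1_2 = 64; y1_2 = 444; cy_3 = 212; r_3 = 52; cx_4 = 396; cy_4 = 364; r_4 = 20; cx_5 = 456; cy_5 = 444; r_5 = 56; cx_6 = 328; cy_6 = 80; r_6 = 48; x1_7 = 464; y1_7 = 444; x0_8 = 68; y0_8 = 192; x0_9 = 272; y0_9 = 176; x1_9 = 352; y1_9 = 236; x2_10 = 504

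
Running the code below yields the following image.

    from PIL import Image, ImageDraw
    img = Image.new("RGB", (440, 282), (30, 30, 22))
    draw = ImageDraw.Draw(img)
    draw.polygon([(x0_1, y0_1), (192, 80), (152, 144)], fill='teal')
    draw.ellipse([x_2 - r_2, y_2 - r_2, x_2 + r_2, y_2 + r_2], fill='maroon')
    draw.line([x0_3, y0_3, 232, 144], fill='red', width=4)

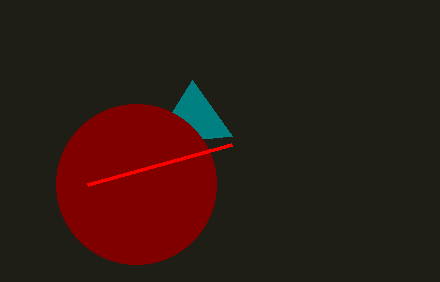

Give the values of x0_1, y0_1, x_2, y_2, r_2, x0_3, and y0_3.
x0_1 = 232
y0_1 = 136
x_2 = 136
y_2 = 184
r_2 = 80
x0_3 = 88
y0_3 = 184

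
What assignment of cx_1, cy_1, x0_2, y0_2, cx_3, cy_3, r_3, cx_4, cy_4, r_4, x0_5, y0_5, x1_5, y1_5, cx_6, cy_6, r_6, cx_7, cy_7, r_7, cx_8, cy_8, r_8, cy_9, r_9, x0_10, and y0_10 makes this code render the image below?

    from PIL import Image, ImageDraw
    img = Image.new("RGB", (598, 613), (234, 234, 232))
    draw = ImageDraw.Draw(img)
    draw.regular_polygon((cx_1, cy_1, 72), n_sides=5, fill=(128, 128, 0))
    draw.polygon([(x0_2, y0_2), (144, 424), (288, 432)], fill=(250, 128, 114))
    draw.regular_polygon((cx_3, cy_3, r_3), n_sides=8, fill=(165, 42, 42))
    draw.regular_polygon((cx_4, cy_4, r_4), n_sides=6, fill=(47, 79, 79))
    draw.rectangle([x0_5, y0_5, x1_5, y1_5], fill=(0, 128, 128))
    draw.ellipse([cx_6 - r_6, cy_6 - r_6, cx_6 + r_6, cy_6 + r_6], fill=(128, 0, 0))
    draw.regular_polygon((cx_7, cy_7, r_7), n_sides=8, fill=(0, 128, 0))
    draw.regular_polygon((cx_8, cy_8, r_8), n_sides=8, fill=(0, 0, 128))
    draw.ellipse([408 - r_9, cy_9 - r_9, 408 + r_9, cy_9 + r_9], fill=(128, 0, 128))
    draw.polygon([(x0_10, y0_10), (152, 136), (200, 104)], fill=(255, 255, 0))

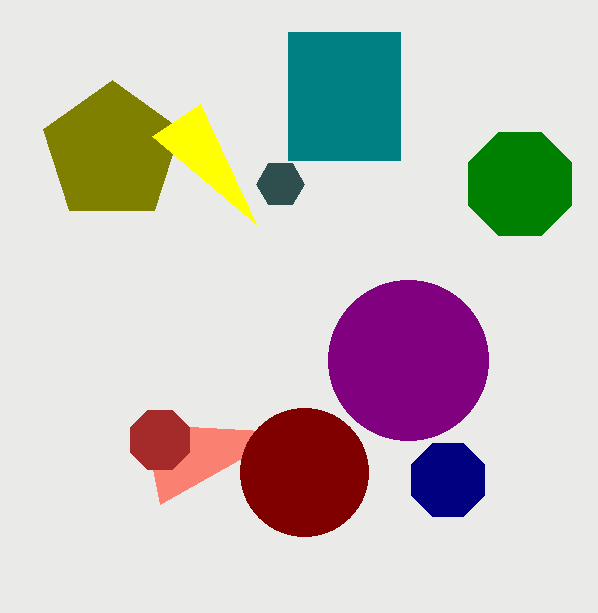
cx_1 = 112; cy_1 = 152; x0_2 = 160; y0_2 = 504; cx_3 = 160; cy_3 = 440; r_3 = 32; cx_4 = 280; cy_4 = 184; r_4 = 24; x0_5 = 288; y0_5 = 32; x1_5 = 400; y1_5 = 160; cx_6 = 304; cy_6 = 472; r_6 = 64; cx_7 = 520; cy_7 = 184; r_7 = 56; cx_8 = 448; cy_8 = 480; r_8 = 40; cy_9 = 360; r_9 = 80; x0_10 = 256; y0_10 = 224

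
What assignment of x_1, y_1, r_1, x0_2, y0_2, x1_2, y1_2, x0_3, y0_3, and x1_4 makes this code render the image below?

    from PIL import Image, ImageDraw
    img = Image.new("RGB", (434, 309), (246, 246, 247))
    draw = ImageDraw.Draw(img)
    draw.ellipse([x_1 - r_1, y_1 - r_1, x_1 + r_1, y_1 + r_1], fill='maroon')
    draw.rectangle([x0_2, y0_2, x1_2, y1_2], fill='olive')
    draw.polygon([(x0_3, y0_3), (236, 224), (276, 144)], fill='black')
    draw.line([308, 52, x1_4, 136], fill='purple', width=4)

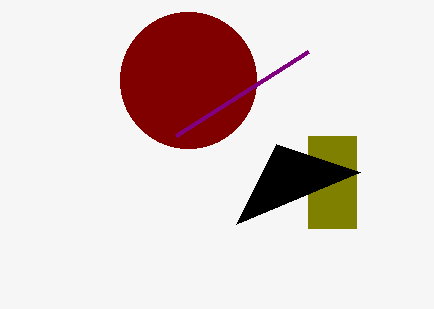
x_1 = 188
y_1 = 80
r_1 = 68
x0_2 = 308
y0_2 = 136
x1_2 = 356
y1_2 = 228
x0_3 = 360
y0_3 = 172
x1_4 = 176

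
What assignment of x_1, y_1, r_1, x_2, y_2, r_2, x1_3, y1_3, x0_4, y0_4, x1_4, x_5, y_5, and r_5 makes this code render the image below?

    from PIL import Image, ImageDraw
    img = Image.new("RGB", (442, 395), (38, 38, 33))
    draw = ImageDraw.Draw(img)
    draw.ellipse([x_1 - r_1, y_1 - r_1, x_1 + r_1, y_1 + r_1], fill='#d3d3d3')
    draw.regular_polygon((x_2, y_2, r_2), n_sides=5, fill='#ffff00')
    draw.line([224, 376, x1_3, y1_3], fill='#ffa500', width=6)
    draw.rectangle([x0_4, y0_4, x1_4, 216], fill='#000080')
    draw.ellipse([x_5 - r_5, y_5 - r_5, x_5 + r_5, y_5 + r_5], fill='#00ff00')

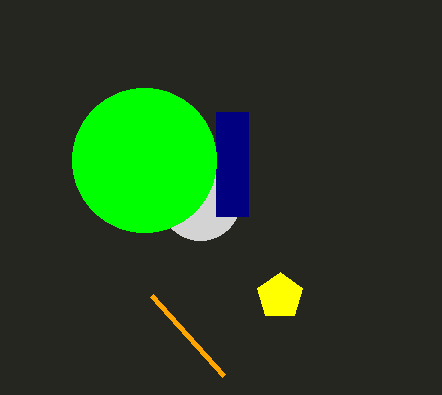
x_1 = 200, y_1 = 200, r_1 = 40, x_2 = 280, y_2 = 296, r_2 = 24, x1_3 = 152, y1_3 = 296, x0_4 = 216, y0_4 = 112, x1_4 = 248, x_5 = 144, y_5 = 160, r_5 = 72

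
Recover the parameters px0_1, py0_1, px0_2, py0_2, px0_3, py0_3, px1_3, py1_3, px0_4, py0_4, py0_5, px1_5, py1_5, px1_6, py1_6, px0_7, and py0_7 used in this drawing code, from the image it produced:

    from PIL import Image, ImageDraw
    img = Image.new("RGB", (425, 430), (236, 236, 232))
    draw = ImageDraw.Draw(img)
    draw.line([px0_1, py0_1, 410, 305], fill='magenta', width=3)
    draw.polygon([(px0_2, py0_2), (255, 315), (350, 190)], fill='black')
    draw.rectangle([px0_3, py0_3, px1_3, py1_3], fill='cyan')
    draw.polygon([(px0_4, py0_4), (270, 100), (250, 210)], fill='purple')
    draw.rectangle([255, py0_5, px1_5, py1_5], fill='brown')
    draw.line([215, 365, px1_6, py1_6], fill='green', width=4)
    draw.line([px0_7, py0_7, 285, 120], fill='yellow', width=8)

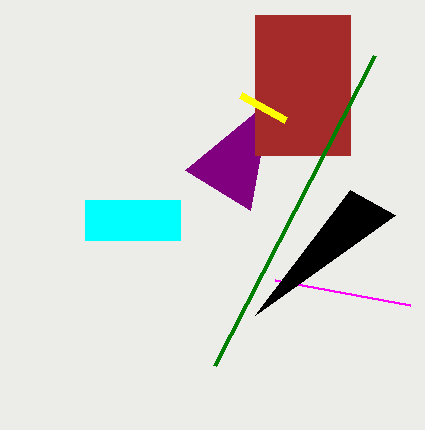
px0_1 = 275; py0_1 = 280; px0_2 = 395; py0_2 = 215; px0_3 = 85; py0_3 = 200; px1_3 = 180; py1_3 = 240; px0_4 = 185; py0_4 = 170; py0_5 = 15; px1_5 = 350; py1_5 = 155; px1_6 = 375; py1_6 = 55; px0_7 = 240; py0_7 = 95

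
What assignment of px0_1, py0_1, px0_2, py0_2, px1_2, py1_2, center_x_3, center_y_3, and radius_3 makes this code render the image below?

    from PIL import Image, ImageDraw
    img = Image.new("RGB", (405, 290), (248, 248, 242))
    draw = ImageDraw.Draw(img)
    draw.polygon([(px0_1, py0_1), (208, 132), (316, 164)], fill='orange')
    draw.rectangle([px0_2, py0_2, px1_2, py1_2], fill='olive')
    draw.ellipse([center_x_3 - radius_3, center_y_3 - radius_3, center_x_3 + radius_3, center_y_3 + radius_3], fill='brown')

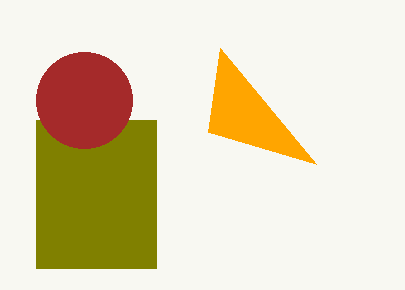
px0_1 = 220; py0_1 = 48; px0_2 = 36; py0_2 = 120; px1_2 = 156; py1_2 = 268; center_x_3 = 84; center_y_3 = 100; radius_3 = 48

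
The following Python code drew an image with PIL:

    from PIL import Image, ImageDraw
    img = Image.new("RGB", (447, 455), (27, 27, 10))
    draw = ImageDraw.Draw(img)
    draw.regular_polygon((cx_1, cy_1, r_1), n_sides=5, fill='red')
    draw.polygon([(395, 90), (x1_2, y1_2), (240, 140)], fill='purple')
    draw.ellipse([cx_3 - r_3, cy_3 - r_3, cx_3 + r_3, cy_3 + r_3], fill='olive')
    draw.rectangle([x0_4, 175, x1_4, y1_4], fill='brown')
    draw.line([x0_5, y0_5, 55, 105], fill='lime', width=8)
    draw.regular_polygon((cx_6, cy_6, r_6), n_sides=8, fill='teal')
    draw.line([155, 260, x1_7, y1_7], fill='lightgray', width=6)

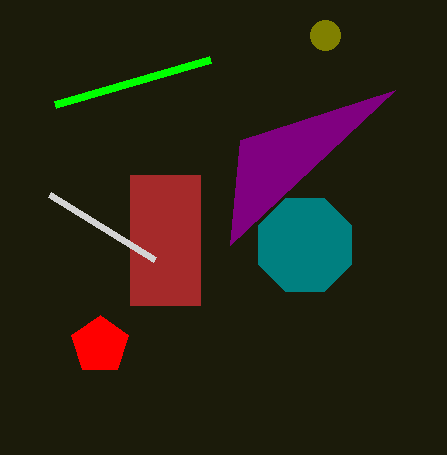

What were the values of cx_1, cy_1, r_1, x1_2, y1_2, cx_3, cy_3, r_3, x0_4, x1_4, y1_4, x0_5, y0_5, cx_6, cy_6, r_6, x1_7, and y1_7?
cx_1 = 100; cy_1 = 345; r_1 = 30; x1_2 = 230; y1_2 = 245; cx_3 = 325; cy_3 = 35; r_3 = 15; x0_4 = 130; x1_4 = 200; y1_4 = 305; x0_5 = 210; y0_5 = 60; cx_6 = 305; cy_6 = 245; r_6 = 50; x1_7 = 50; y1_7 = 195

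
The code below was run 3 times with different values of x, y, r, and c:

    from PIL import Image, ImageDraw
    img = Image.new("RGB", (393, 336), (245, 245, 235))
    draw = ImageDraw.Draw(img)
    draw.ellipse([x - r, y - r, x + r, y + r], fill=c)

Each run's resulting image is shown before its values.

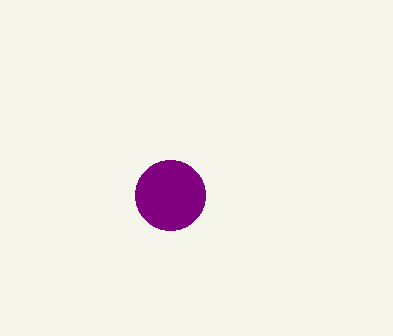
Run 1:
x = 170; y = 195; r = 35; c = 'purple'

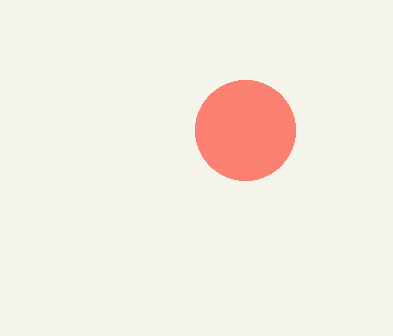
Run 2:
x = 245, y = 130, r = 50, c = 'salmon'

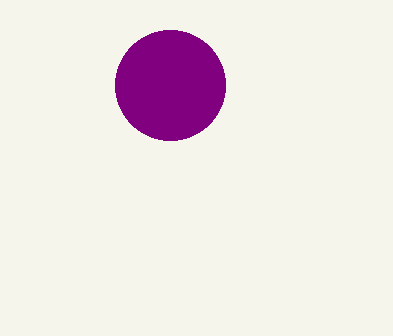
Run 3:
x = 170
y = 85
r = 55
c = 'purple'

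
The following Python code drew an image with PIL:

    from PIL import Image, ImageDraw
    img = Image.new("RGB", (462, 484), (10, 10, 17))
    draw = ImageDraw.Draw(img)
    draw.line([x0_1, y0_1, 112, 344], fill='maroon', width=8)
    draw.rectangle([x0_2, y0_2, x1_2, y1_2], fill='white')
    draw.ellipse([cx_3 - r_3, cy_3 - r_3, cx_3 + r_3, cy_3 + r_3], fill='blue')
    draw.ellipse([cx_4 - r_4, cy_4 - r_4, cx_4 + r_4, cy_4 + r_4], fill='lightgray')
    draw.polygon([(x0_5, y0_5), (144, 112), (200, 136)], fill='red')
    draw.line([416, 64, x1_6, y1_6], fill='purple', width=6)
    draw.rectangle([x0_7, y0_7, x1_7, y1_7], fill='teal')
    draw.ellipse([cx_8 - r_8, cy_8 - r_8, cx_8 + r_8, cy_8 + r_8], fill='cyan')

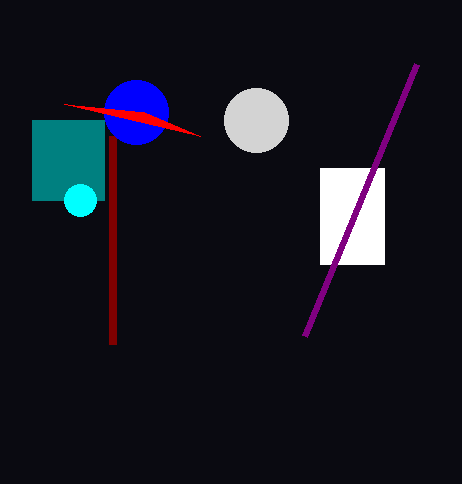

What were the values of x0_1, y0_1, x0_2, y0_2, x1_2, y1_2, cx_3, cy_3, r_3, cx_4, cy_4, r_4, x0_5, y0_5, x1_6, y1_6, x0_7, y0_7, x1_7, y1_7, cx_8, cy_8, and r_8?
x0_1 = 112
y0_1 = 136
x0_2 = 320
y0_2 = 168
x1_2 = 384
y1_2 = 264
cx_3 = 136
cy_3 = 112
r_3 = 32
cx_4 = 256
cy_4 = 120
r_4 = 32
x0_5 = 64
y0_5 = 104
x1_6 = 304
y1_6 = 336
x0_7 = 32
y0_7 = 120
x1_7 = 104
y1_7 = 200
cx_8 = 80
cy_8 = 200
r_8 = 16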